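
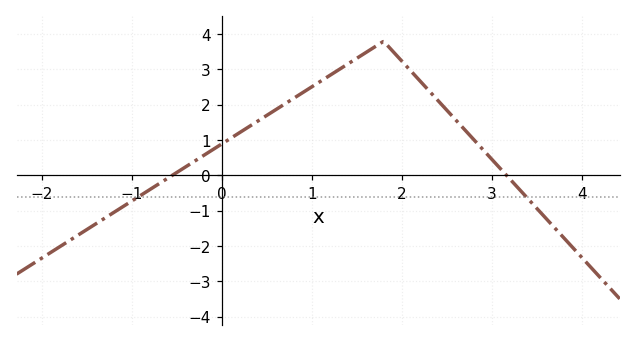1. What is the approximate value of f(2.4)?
2.1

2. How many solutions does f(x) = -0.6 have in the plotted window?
2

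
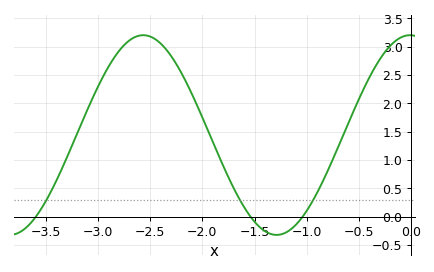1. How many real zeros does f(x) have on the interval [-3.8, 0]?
3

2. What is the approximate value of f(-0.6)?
1.66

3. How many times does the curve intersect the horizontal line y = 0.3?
3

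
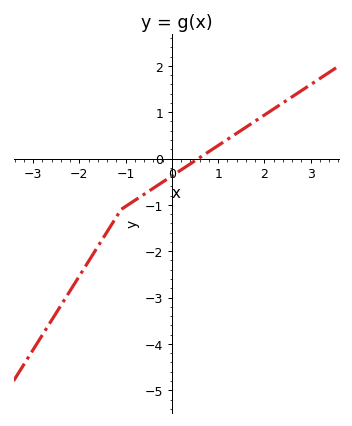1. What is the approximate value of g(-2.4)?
-3.2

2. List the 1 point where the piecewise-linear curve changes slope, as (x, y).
(-1.1, -1.1)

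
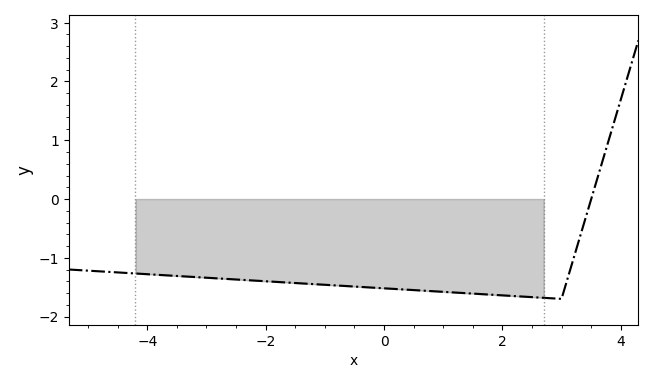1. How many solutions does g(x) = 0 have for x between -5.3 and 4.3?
1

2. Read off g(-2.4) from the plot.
-1.4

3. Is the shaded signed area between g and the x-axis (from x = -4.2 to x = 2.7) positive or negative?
negative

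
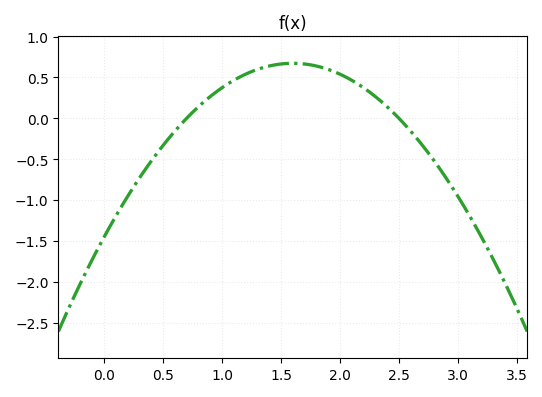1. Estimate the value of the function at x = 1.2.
0.55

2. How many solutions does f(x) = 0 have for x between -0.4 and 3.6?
2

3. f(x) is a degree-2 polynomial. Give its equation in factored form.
y = -0.83(x - 0.7)(x - 2.5)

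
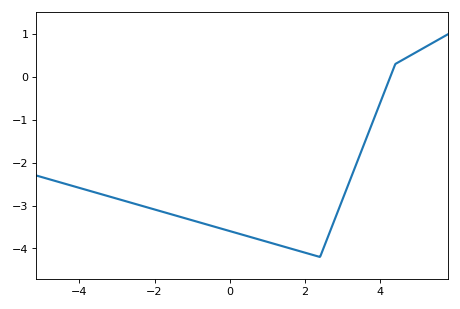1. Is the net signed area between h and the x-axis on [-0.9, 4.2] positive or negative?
negative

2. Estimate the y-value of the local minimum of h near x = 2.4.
-4.2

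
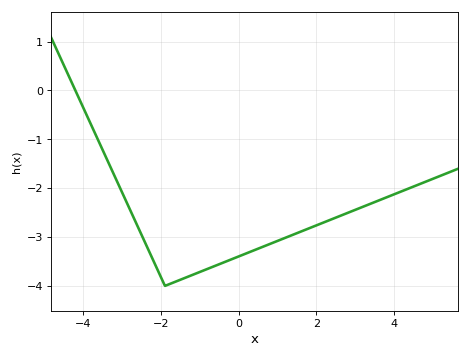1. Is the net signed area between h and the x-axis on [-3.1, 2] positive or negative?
negative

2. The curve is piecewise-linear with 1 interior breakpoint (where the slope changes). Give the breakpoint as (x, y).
(-1.9, -4)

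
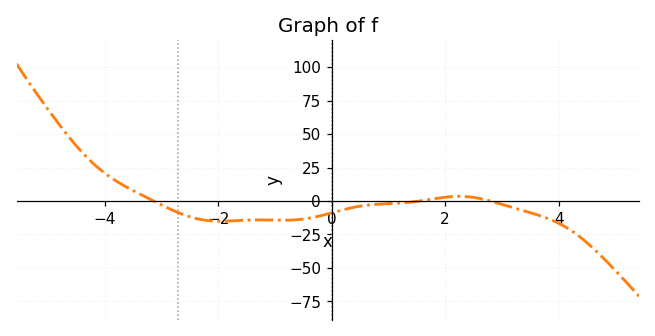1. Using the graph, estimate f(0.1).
-7.68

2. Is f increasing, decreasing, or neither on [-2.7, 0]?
neither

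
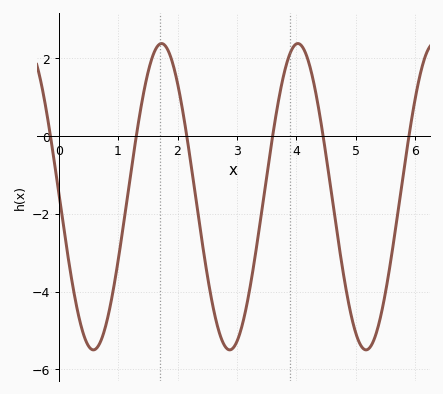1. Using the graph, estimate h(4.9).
-4.4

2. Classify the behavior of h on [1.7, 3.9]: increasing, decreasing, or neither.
neither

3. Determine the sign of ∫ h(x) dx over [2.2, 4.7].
negative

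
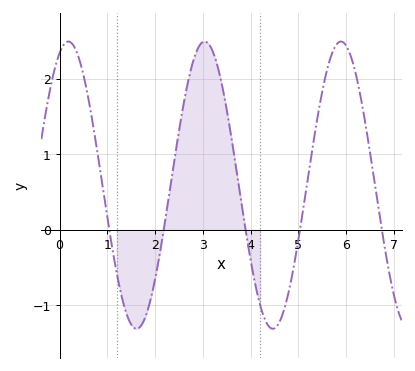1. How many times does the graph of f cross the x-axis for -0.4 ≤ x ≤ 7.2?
5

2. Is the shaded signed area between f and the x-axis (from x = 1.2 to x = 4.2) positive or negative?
positive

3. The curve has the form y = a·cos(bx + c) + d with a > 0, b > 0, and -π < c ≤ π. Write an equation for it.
y = 1.9cos(2.2x - 0.402) + 0.59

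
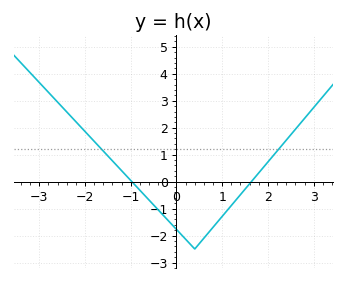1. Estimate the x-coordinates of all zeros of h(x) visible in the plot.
-0.976, 1.64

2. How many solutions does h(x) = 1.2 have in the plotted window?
2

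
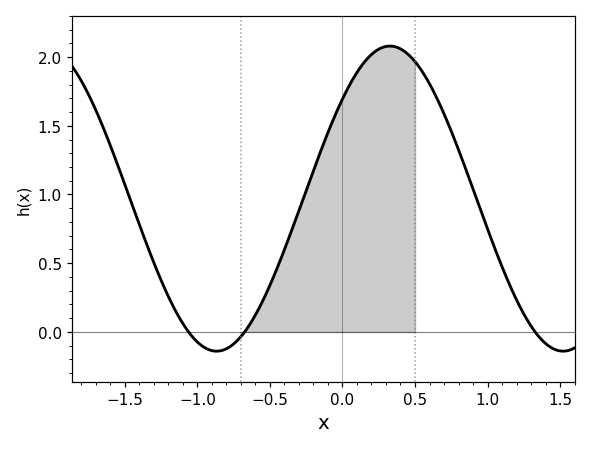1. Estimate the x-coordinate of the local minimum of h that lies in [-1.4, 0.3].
-0.867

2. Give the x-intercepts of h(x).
-1.06, -0.675, 1.33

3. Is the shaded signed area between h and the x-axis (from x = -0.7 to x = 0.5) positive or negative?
positive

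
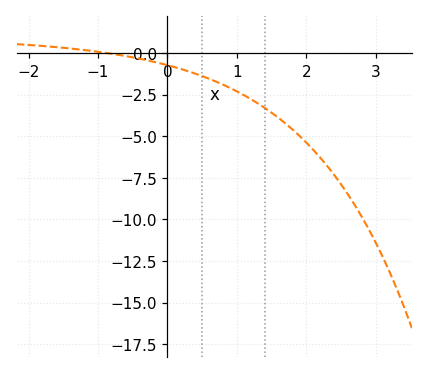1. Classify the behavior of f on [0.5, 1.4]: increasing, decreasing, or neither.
decreasing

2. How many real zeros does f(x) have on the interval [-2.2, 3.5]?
1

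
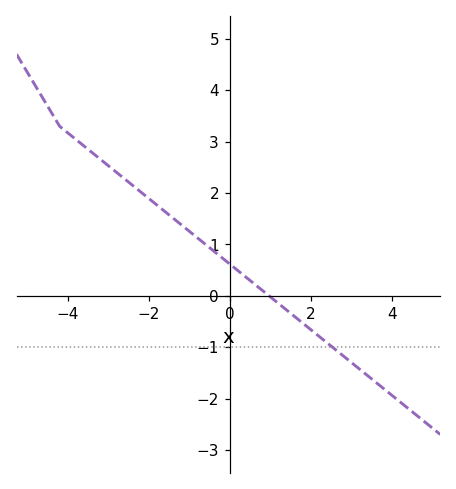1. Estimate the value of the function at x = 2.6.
-1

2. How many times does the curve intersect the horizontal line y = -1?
1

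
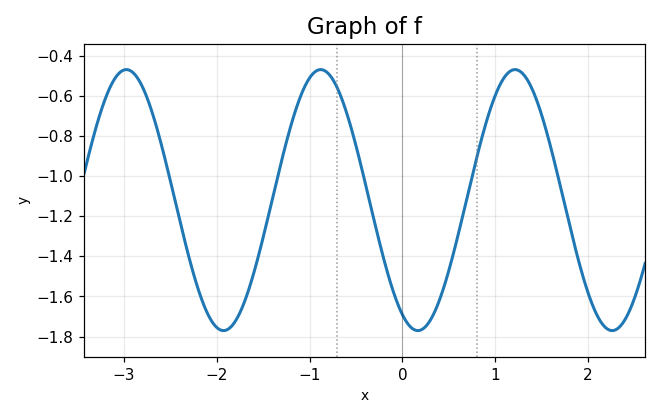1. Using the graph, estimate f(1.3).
-0.492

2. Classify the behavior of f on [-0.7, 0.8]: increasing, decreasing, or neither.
neither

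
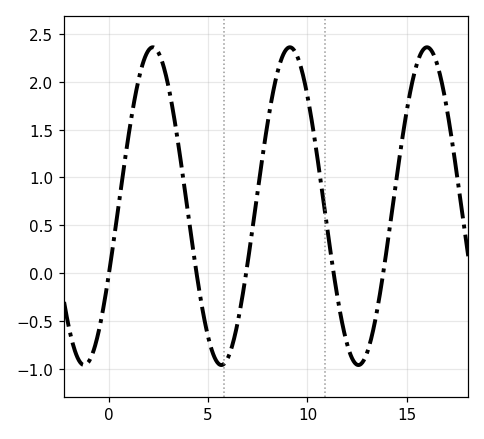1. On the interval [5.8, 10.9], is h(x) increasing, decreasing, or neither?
neither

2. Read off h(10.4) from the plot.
1.35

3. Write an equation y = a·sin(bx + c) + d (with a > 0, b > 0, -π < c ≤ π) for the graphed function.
y = 1.66sin(0.91x - 0.44) + 0.7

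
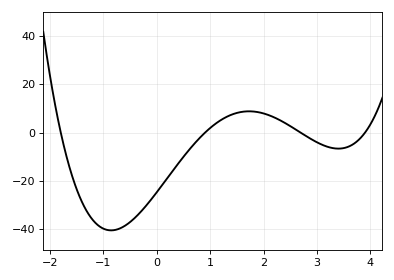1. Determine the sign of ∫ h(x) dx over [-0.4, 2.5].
negative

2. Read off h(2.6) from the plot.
1.4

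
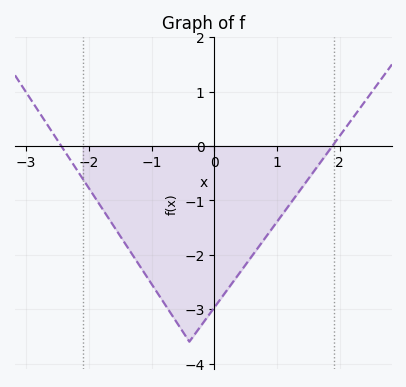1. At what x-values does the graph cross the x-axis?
-2.44, 1.88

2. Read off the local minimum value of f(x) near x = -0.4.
-3.6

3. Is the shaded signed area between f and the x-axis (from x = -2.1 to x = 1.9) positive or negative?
negative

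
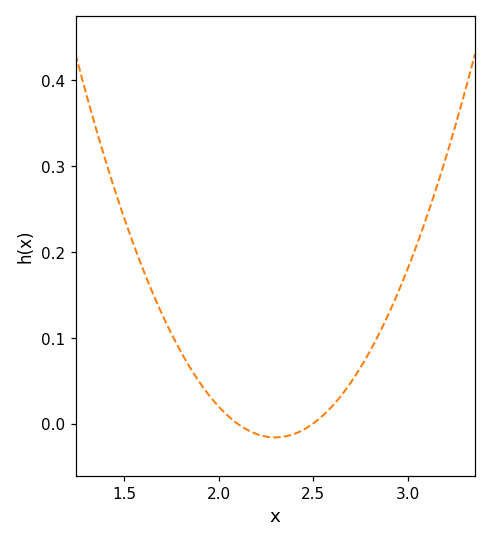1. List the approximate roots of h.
2.1, 2.5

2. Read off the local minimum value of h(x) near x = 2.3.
-0.016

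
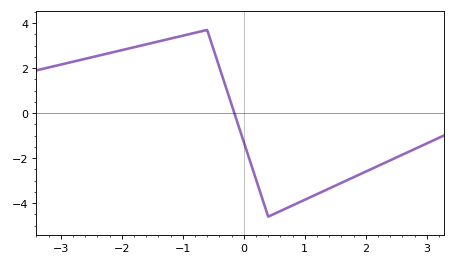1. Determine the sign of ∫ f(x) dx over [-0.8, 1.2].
negative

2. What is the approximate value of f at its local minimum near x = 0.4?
-4.6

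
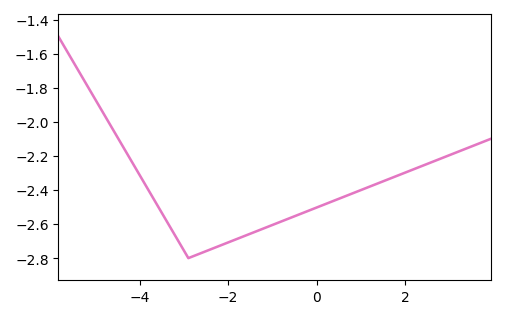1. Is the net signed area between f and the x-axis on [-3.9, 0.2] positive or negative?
negative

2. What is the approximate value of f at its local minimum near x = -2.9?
-2.8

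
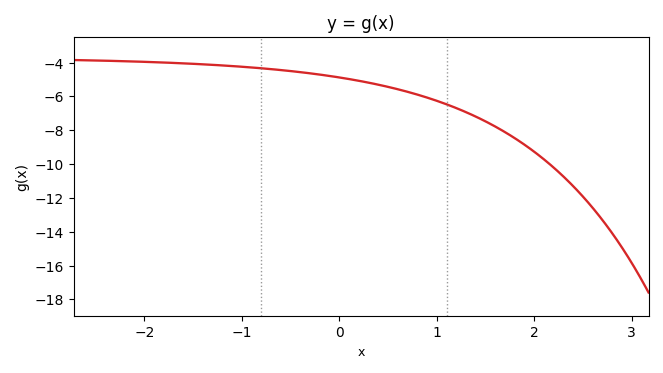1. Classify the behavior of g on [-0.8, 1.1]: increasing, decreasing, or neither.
decreasing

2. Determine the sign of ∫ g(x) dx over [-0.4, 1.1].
negative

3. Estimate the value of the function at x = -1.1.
-4.2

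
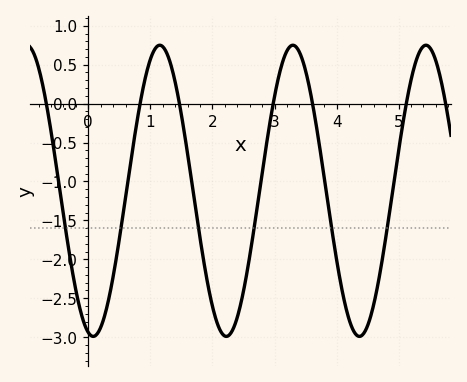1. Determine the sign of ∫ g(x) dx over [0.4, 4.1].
negative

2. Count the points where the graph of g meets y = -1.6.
6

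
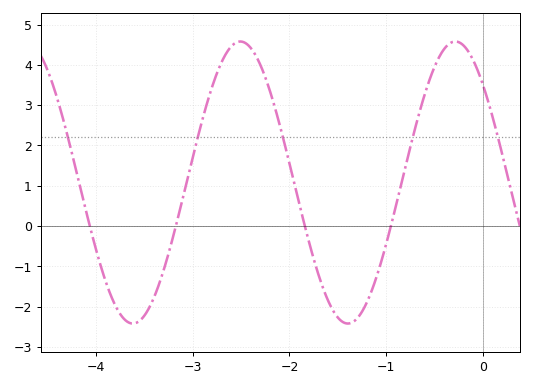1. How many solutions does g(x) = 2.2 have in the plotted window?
5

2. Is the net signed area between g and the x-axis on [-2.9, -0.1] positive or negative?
positive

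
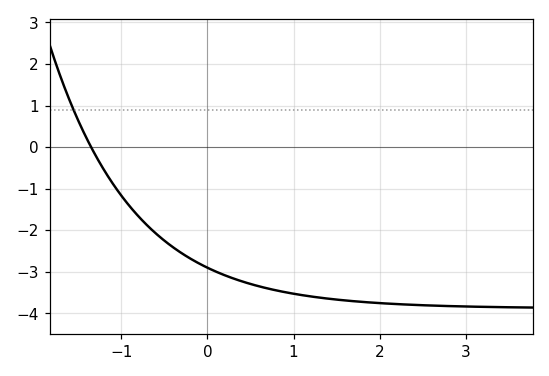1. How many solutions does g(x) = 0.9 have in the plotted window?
1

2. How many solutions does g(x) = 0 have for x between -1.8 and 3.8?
1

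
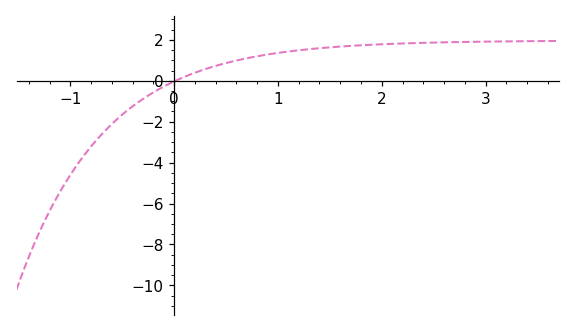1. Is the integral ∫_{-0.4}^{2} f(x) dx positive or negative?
positive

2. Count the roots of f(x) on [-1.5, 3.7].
1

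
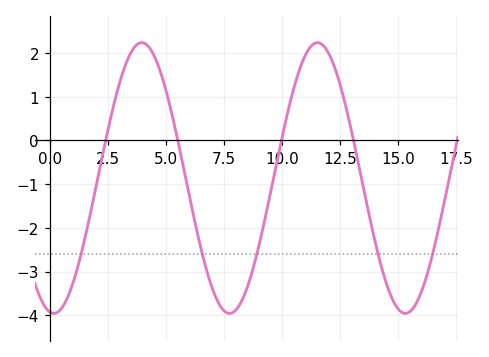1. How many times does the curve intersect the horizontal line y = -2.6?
5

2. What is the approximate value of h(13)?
0.217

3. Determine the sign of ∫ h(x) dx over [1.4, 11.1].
negative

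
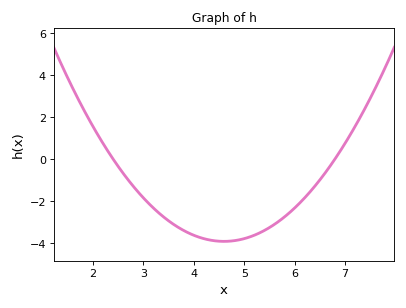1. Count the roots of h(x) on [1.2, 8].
2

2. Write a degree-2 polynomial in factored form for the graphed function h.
y = 0.81(x - 2.4)(x - 6.8)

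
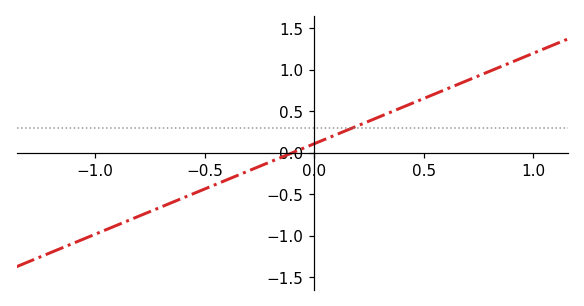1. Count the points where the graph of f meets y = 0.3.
1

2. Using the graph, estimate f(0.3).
0.436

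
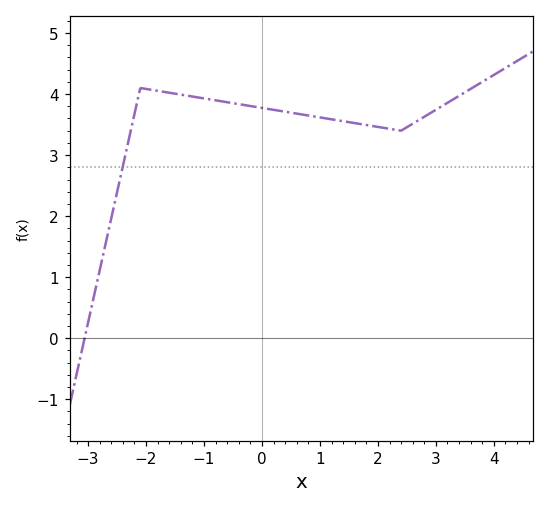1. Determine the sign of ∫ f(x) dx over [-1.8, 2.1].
positive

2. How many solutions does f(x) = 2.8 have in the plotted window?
1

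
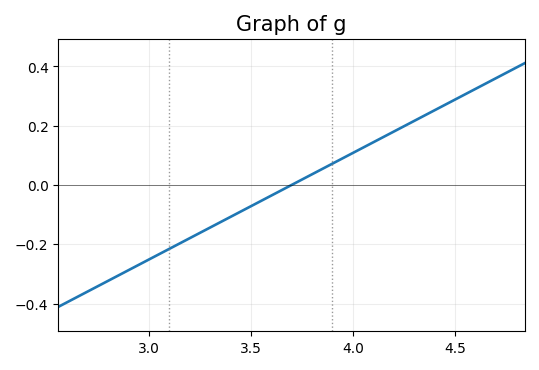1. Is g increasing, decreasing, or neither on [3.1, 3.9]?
increasing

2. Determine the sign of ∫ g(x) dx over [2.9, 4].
negative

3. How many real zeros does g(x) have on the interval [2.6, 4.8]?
1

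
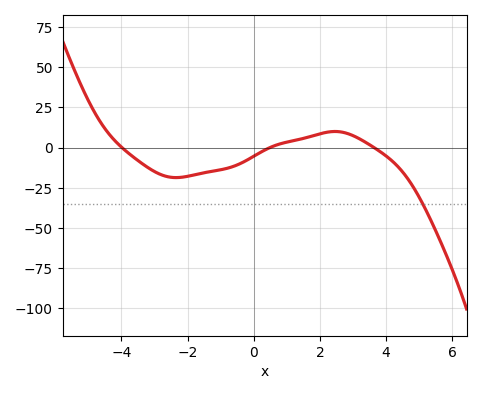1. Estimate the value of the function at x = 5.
-32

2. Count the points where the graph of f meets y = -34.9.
1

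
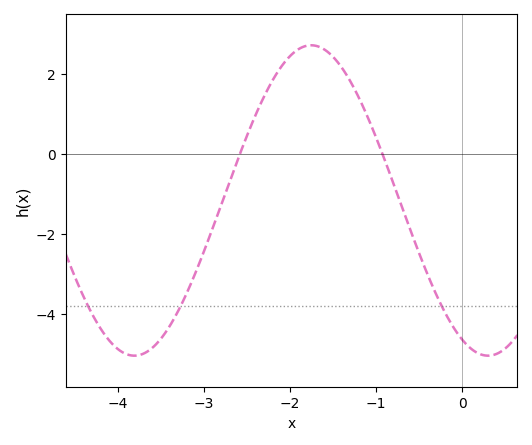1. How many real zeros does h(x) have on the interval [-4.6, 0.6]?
2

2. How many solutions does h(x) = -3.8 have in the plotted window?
3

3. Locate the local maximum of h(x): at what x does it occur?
-1.8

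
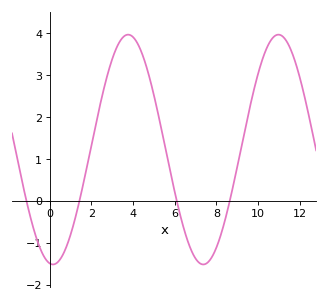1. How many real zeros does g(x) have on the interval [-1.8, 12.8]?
4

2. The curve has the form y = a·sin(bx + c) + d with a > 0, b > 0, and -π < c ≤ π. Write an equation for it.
y = 2.74sin(0.87x - 1.7) + 1.23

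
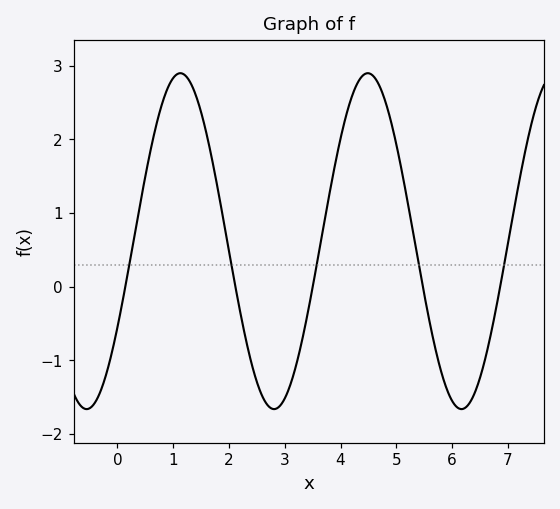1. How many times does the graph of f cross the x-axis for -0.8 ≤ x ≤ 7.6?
5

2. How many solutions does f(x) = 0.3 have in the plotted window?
5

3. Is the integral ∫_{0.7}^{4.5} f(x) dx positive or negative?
positive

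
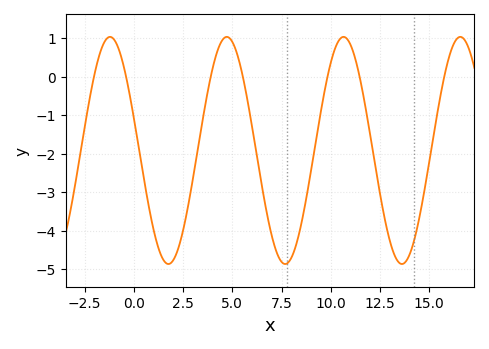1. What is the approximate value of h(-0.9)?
0.875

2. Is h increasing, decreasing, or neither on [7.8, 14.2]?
neither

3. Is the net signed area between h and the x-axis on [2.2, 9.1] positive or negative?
negative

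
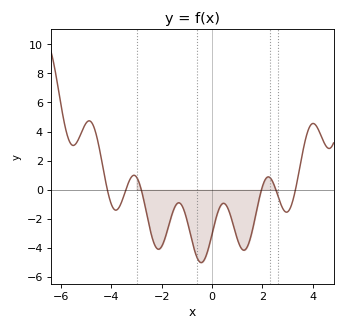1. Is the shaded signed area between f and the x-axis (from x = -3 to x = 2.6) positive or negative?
negative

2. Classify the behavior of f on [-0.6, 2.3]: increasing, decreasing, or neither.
neither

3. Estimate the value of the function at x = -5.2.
3.89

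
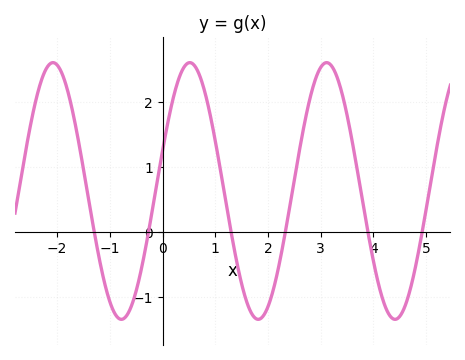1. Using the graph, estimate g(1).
1.4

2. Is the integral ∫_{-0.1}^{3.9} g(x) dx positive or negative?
positive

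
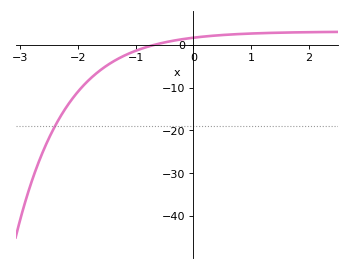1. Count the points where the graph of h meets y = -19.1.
1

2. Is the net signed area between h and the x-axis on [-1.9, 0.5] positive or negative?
negative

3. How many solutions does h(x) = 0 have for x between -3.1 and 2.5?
1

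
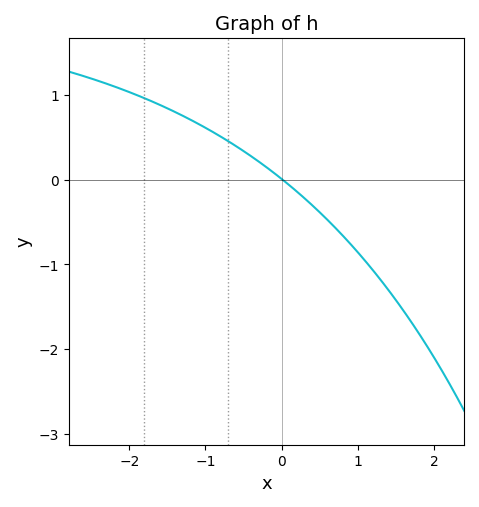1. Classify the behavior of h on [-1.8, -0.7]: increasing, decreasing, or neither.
decreasing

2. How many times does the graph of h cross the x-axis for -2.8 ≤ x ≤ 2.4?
1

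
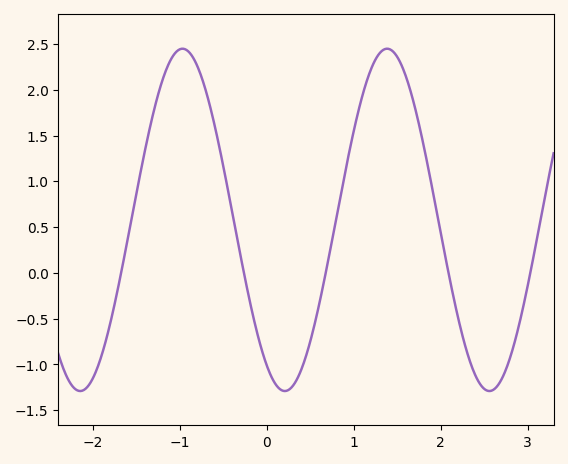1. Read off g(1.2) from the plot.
2.23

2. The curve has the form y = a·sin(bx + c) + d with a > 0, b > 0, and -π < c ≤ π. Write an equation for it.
y = 1.87sin(2.67x - 2.12) + 0.58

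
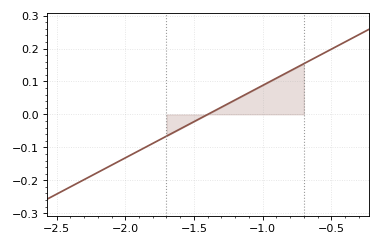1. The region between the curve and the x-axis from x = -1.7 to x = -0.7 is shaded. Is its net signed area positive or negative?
positive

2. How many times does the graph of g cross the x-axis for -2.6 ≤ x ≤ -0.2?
1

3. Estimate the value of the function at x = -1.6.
-0.04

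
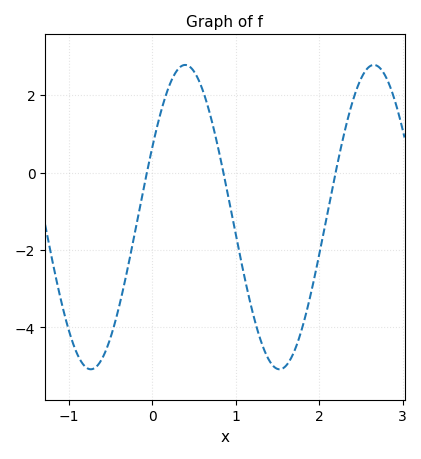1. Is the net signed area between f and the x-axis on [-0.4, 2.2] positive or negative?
negative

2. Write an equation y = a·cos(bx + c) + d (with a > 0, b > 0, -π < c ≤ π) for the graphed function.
y = 3.93cos(2.78x - 1.1) - 1.15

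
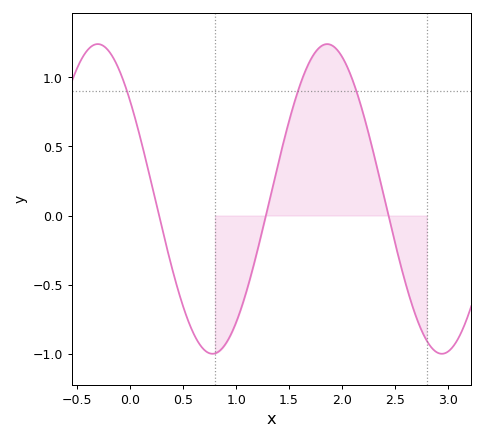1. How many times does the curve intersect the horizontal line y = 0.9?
3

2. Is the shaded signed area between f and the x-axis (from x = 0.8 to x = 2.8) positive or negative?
positive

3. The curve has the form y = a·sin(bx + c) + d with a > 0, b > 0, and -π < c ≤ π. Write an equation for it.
y = 1.12sin(2.9x + 2.46) + 0.12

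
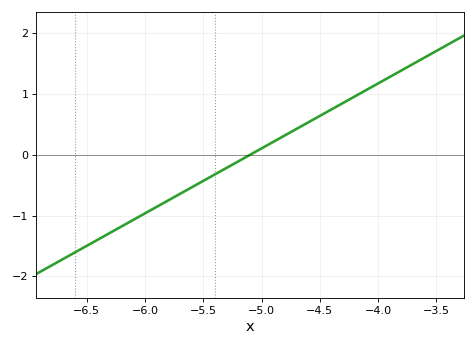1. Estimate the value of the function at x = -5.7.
-0.642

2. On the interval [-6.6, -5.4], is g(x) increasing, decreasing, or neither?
increasing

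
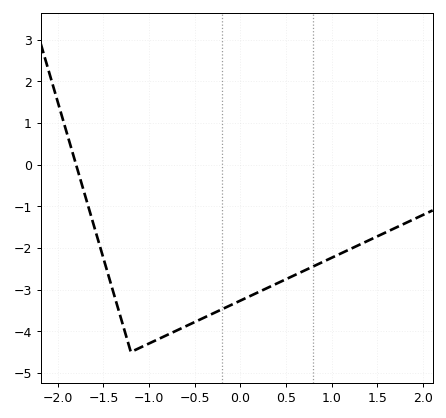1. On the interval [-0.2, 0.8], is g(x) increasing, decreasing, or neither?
increasing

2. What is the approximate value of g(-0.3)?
-3.57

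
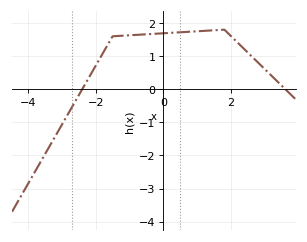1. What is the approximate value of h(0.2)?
1.7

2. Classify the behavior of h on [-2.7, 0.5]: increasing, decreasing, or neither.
increasing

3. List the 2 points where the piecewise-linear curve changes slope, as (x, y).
(-1.5, 1.6); (1.8, 1.8)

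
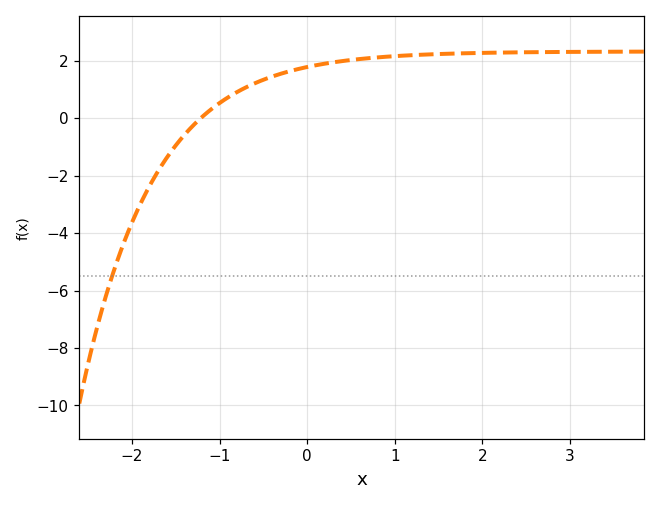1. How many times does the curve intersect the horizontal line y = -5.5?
1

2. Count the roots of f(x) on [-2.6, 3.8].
1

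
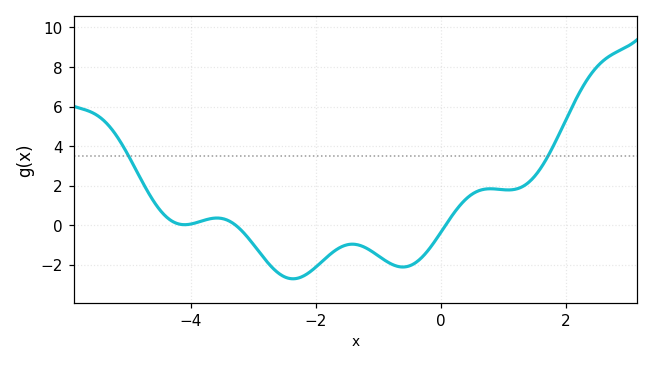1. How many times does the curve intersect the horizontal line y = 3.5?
2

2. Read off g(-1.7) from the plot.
-1.4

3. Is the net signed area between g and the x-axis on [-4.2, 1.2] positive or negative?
negative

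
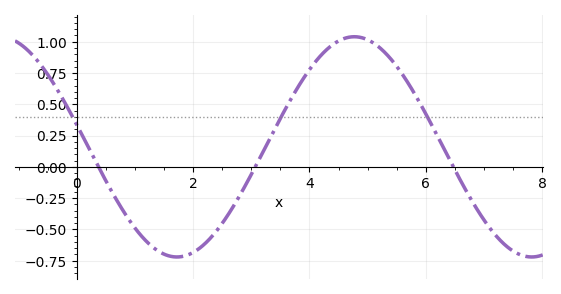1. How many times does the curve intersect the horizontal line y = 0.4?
3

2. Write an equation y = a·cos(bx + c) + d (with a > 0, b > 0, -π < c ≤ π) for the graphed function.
y = 0.88cos(1x + 1.4) + 0.16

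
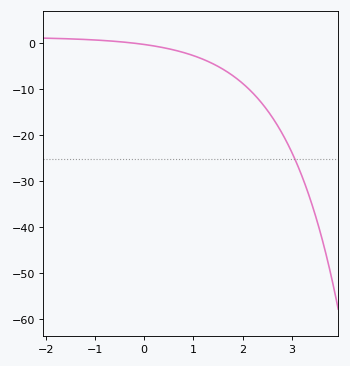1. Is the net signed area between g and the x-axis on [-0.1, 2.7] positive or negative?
negative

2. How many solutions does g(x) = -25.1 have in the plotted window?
1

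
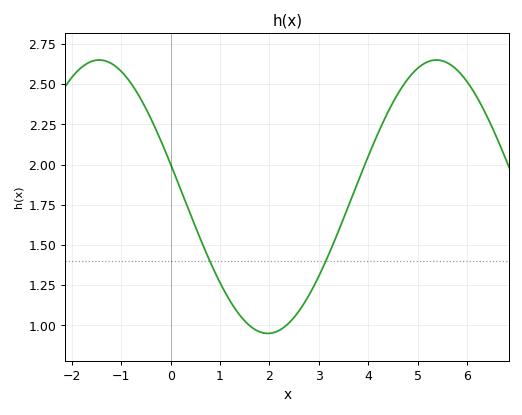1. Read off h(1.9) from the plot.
0.96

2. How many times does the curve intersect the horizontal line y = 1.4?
2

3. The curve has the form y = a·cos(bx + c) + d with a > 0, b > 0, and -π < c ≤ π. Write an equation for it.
y = 0.85cos(0.92x + 1.3) + 1.8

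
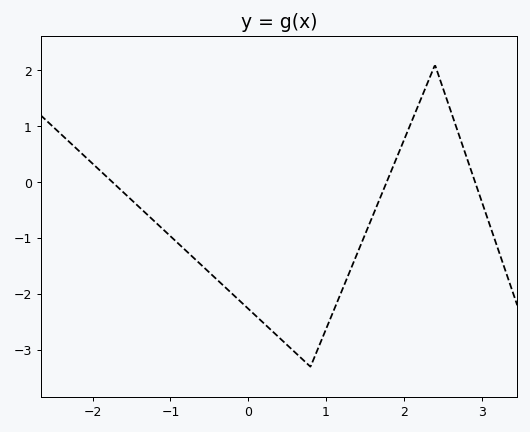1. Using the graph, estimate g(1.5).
-0.9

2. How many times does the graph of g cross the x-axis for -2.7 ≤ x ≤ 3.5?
3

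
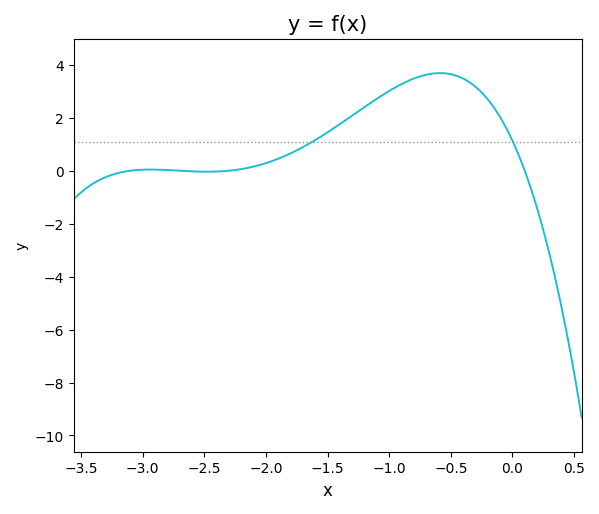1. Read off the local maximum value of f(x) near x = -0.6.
3.69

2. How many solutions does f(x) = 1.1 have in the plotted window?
2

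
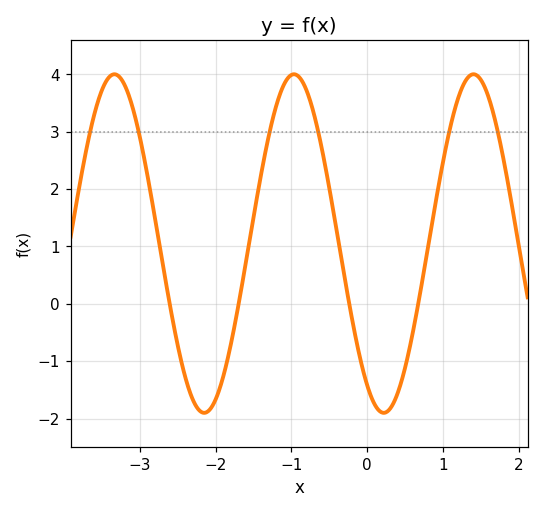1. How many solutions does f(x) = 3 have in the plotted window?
6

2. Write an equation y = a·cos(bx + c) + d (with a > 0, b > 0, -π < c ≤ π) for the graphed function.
y = 2.95cos(2.65x + 2.56) + 1.05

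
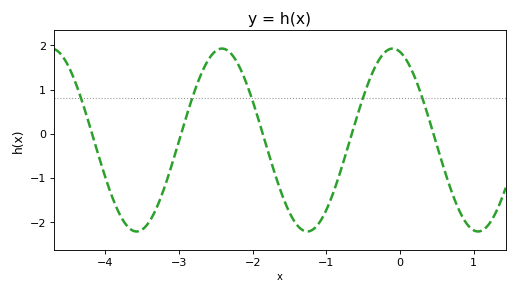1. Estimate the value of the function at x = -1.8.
-0.4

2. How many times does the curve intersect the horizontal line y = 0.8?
5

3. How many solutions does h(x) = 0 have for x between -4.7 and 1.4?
5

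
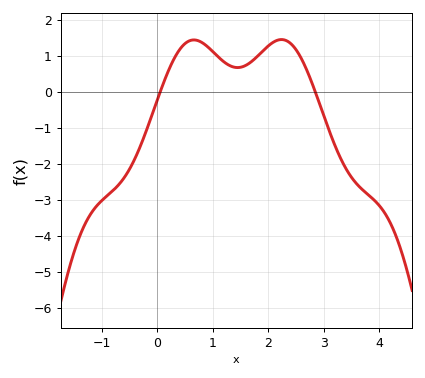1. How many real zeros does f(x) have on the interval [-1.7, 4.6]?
2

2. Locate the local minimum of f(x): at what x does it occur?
1.4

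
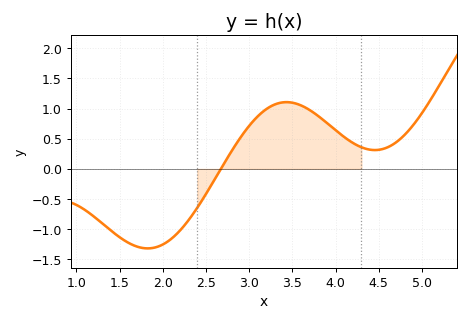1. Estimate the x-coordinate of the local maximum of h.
3.4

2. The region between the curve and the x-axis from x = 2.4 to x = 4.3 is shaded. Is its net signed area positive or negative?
positive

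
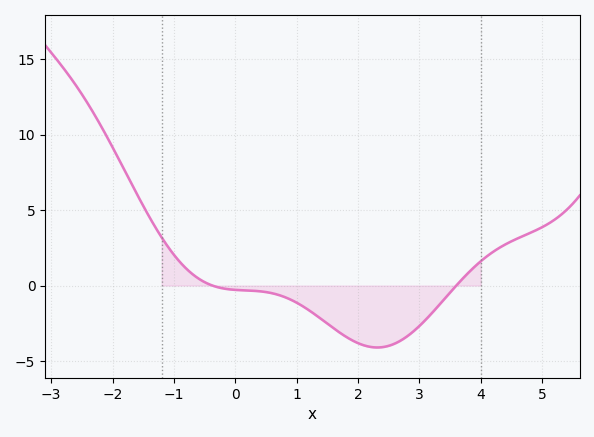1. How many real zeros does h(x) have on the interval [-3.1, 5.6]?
2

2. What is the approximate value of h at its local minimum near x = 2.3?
-4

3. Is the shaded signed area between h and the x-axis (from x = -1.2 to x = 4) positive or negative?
negative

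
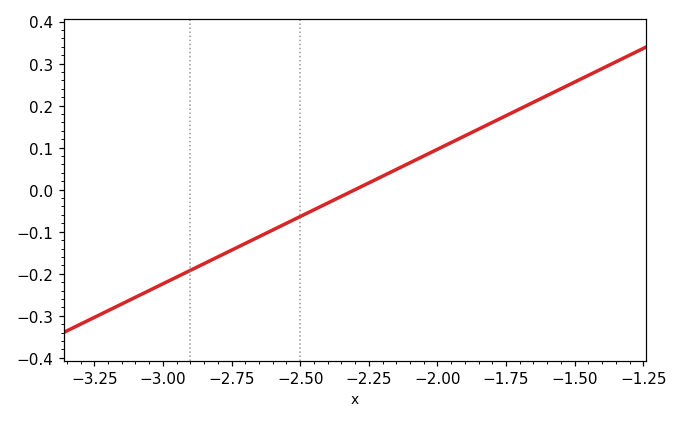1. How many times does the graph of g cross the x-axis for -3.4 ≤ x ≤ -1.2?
1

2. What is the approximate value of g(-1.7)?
0.19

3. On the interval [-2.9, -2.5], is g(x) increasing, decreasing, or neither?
increasing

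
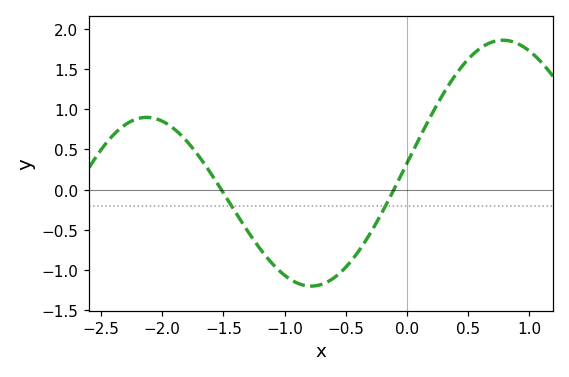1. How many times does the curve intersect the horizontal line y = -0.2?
2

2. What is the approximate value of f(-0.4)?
-0.8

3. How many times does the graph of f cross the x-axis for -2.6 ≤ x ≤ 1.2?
2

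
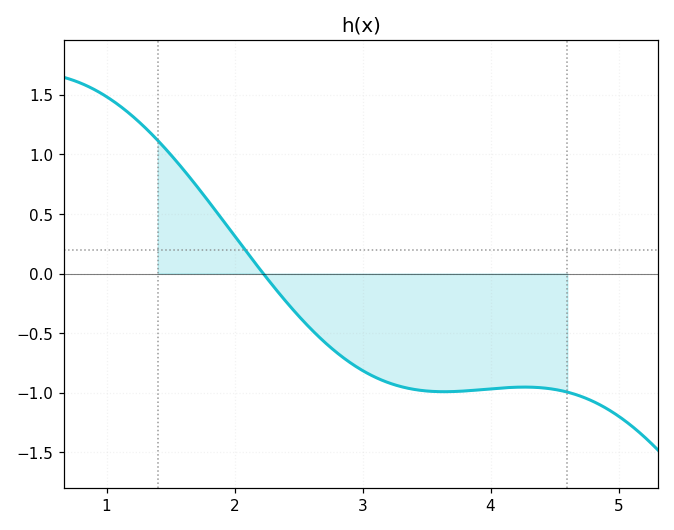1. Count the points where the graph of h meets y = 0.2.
1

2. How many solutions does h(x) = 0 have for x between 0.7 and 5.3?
1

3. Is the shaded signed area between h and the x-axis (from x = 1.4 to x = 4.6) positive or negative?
negative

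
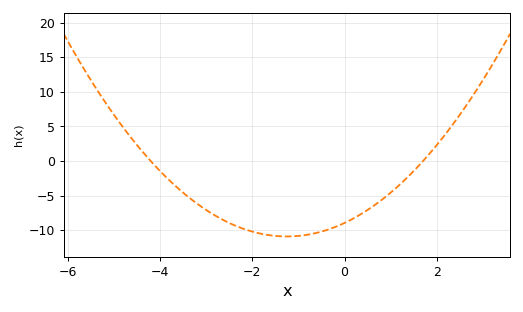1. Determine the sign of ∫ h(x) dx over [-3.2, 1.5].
negative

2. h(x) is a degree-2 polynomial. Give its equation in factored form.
y = 1.25(x + 4.2)(x - 1.7)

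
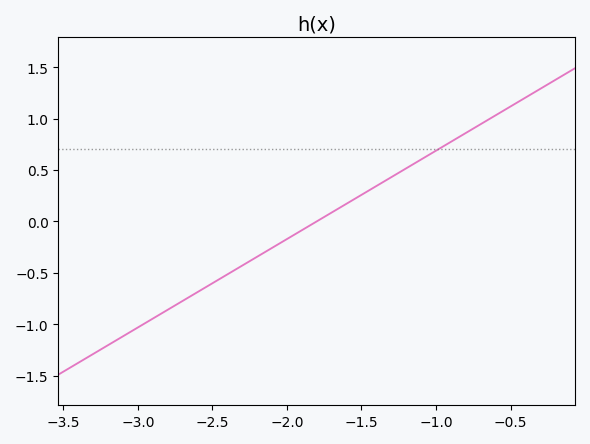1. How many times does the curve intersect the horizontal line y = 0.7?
1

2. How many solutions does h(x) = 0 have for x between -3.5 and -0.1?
1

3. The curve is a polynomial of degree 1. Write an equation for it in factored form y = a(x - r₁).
y = 0.86(x + 1.8)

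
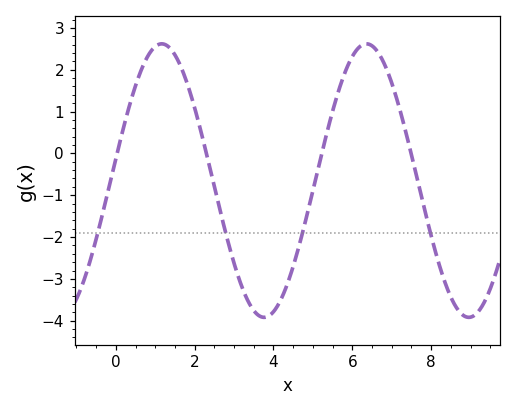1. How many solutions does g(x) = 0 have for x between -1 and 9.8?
4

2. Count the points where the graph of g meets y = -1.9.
4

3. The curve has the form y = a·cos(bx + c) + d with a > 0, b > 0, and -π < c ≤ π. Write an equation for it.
y = 3.27cos(1.21x - 1.41) - 0.65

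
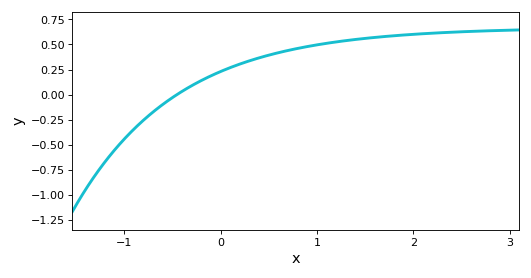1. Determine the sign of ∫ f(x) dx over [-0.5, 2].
positive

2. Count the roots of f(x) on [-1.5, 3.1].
1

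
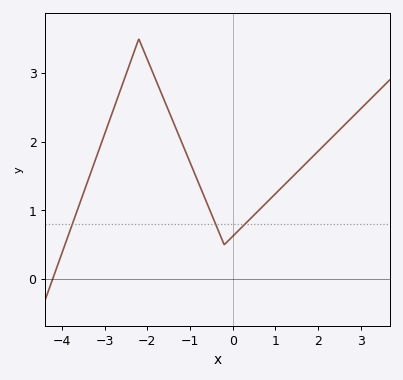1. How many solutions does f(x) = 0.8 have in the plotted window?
3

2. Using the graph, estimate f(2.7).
2.3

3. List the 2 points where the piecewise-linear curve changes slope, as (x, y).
(-2.2, 3.5); (-0.2, 0.5)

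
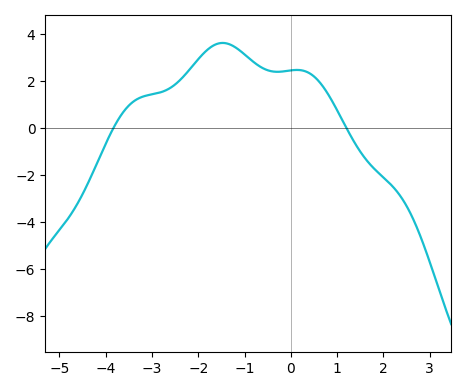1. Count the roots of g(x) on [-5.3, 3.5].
2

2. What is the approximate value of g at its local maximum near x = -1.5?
3.6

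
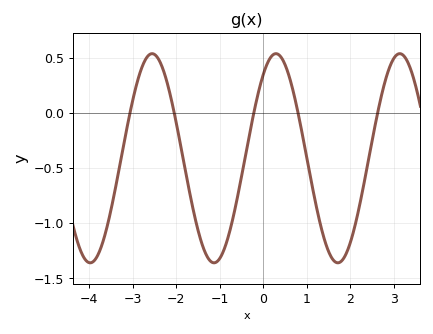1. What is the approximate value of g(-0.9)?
-1.24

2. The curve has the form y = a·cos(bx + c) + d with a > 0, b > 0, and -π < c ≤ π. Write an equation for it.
y = 0.95cos(2.21x - 0.642) - 0.41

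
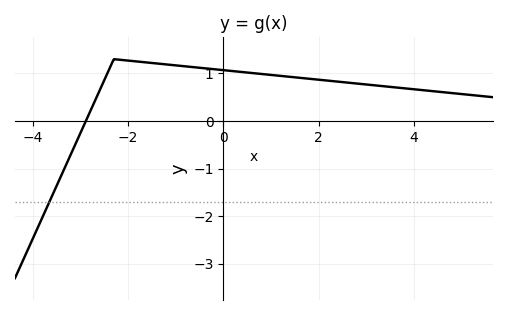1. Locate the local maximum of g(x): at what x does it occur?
-2.3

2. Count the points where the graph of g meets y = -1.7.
1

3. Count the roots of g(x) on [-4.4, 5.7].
1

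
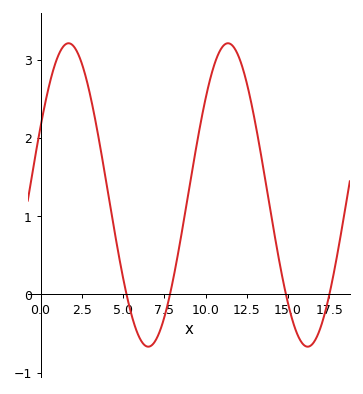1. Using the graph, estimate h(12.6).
2.61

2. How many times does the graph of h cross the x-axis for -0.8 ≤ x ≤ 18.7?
4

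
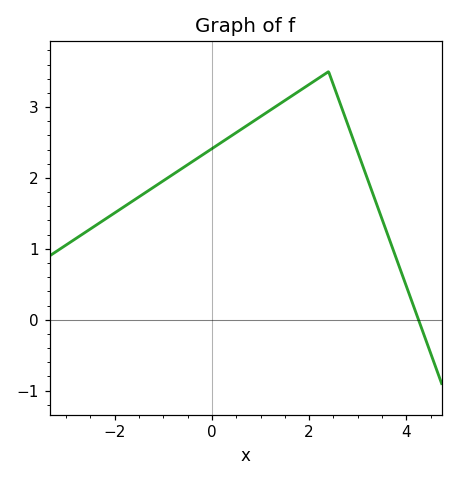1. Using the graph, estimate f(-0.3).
2.3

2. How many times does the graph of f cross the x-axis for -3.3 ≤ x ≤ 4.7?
1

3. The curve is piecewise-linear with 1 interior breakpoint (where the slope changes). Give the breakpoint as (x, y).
(2.4, 3.5)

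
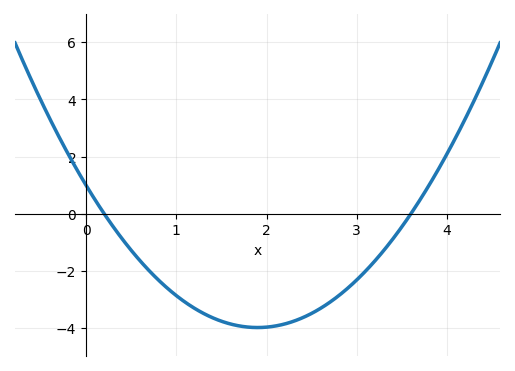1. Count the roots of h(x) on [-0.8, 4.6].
2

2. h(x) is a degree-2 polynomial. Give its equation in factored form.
y = 1.38(x - 0.2)(x - 3.6)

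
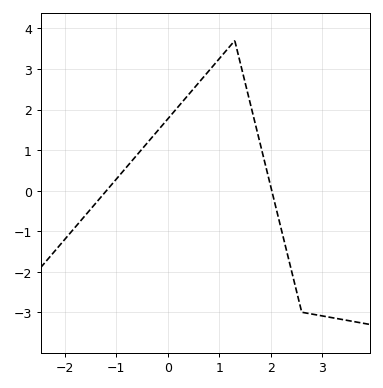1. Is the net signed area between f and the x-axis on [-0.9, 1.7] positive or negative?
positive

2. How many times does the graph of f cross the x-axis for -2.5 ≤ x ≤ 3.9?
2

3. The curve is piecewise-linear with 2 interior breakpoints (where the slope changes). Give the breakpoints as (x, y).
(1.3, 3.7); (2.6, -3)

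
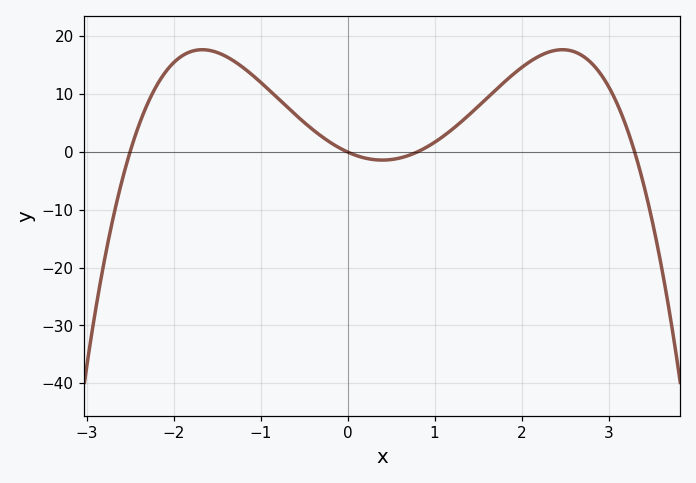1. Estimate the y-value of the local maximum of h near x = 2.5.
18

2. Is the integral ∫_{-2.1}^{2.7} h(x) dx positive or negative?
positive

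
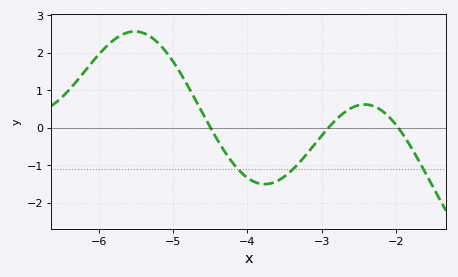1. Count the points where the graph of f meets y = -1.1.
3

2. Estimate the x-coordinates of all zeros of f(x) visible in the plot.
-4.5, -2.9, -2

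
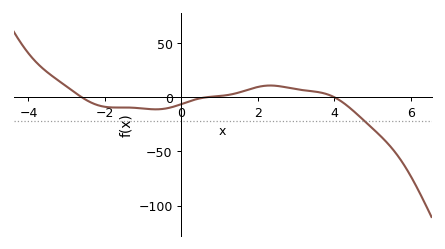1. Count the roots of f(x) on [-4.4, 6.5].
3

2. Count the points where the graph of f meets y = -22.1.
1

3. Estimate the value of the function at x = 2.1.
10.1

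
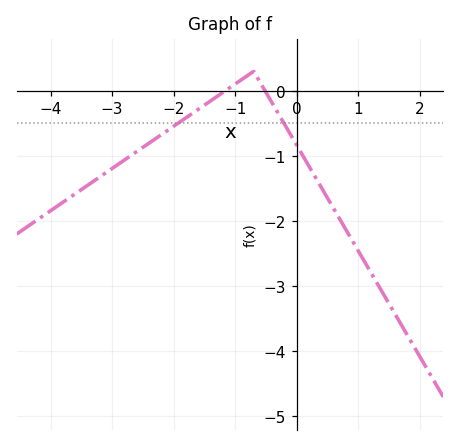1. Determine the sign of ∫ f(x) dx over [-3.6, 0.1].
negative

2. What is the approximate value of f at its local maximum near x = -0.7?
0.299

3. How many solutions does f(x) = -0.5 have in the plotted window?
2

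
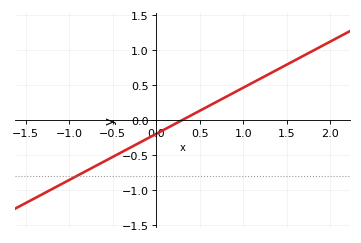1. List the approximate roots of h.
0.3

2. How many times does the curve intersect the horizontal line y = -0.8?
1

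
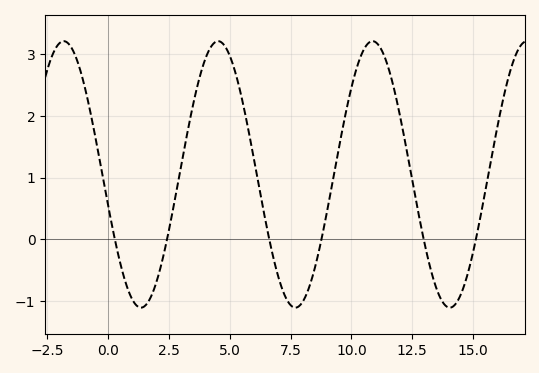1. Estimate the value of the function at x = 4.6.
3.2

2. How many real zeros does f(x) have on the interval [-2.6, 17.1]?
6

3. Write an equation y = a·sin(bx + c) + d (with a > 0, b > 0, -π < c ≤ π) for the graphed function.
y = 2.15sin(0.99x - 2.9) + 1.05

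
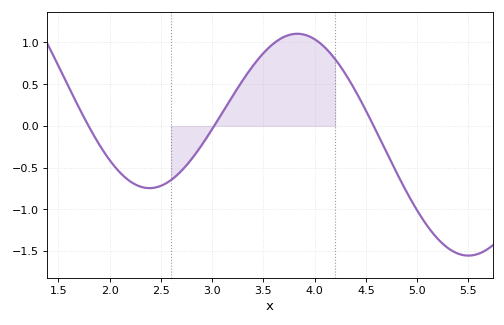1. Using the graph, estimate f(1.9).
-0.224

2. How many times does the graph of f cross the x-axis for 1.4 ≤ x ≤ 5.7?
3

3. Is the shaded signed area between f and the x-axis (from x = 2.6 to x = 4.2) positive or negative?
positive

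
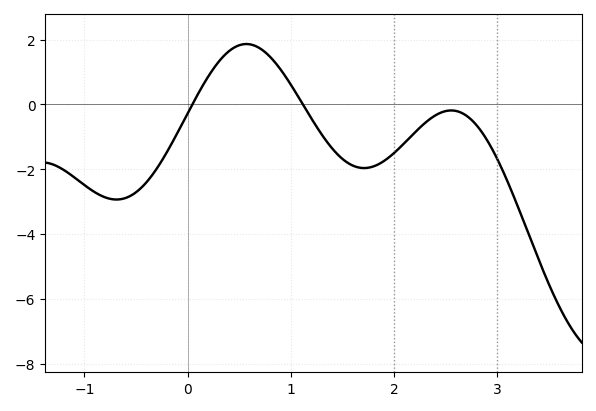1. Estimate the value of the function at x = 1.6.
-1.8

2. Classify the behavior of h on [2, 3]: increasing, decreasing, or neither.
neither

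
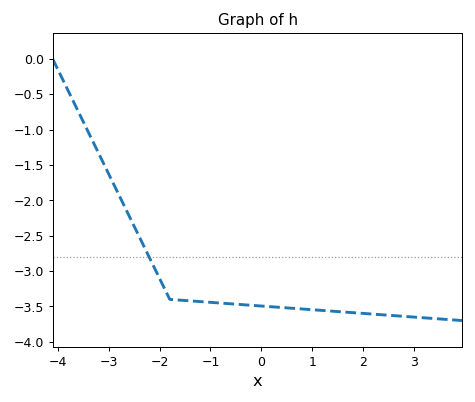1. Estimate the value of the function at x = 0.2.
-3.5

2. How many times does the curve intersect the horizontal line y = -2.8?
1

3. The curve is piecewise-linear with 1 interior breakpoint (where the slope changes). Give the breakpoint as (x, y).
(-1.8, -3.4)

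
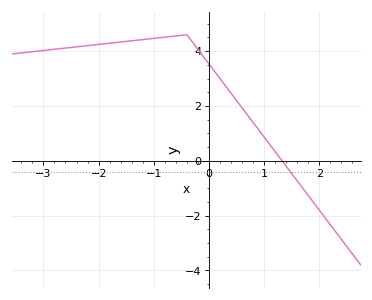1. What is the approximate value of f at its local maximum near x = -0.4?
4.6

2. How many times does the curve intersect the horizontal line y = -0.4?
1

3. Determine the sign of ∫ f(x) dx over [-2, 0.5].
positive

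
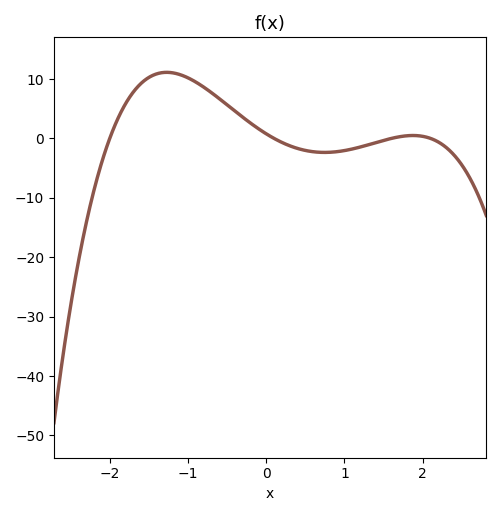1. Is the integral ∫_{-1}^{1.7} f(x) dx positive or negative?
positive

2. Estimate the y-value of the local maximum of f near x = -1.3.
11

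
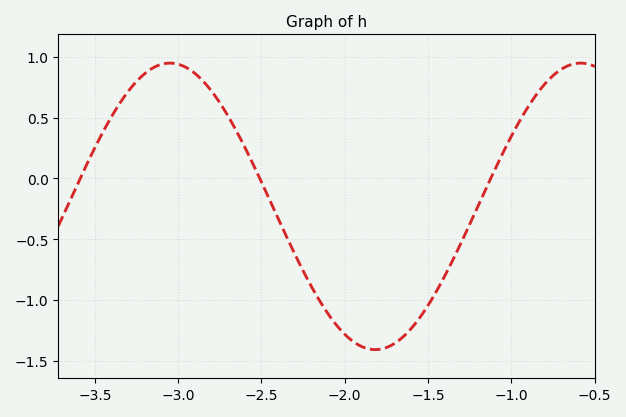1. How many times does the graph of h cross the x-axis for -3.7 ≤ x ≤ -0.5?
3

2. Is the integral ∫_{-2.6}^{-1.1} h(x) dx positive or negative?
negative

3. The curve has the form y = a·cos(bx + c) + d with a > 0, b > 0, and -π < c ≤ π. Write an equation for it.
y = 1.18cos(2.5x + 1.5) - 0.23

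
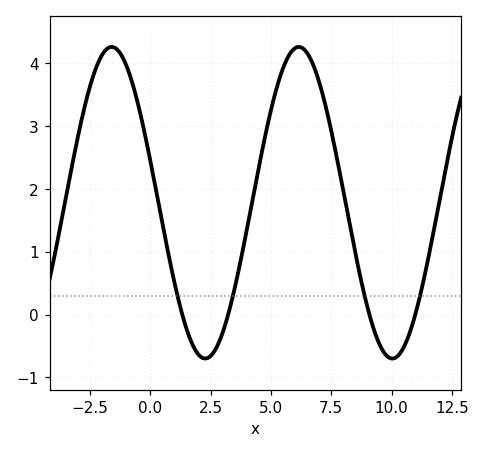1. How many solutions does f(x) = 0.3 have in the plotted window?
4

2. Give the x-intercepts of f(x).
1.32, 3.23, 9.08, 11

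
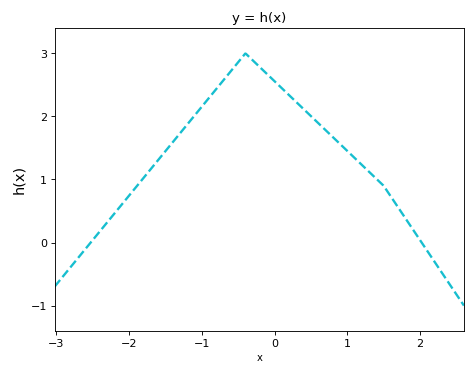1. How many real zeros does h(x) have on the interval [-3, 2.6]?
2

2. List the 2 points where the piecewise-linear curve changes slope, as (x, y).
(-0.4, 3); (1.5, 0.9)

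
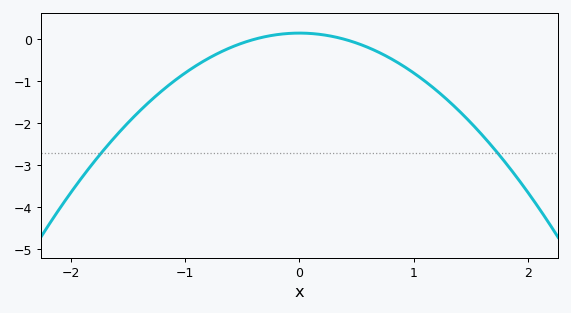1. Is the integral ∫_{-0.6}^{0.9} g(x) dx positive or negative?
negative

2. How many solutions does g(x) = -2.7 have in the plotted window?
2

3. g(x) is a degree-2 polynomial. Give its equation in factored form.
y = -0.95(x + 0.4)(x - 0.4)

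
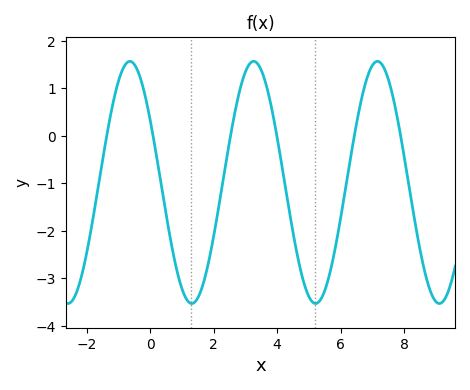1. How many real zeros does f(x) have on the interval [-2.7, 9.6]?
6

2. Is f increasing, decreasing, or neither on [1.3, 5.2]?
neither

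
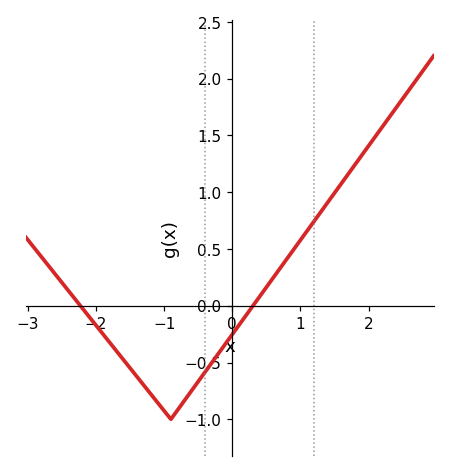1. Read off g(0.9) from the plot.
0.5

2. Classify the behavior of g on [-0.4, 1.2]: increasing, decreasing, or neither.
increasing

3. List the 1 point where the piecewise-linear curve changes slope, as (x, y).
(-0.9, -1)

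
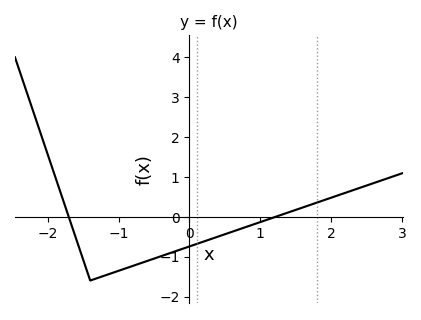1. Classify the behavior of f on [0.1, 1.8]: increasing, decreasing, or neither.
increasing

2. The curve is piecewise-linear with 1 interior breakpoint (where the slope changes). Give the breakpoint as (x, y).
(-1.4, -1.6)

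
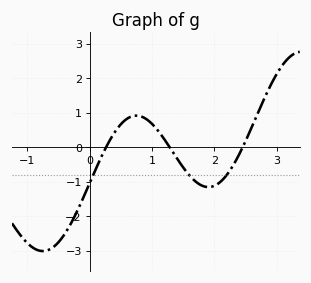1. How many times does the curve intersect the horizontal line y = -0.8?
3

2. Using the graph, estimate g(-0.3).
-2.2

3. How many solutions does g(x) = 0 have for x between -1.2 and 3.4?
3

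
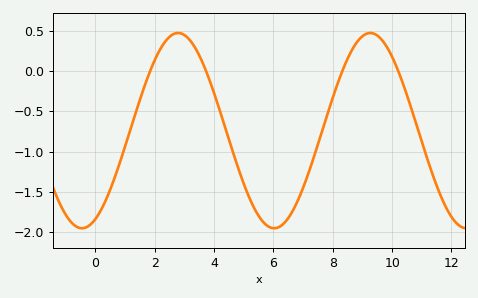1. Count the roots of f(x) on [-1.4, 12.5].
4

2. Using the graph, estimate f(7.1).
-1.35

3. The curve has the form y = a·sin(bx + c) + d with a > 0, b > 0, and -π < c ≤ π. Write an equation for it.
y = 1.21sin(0.97x - 1.13) - 0.74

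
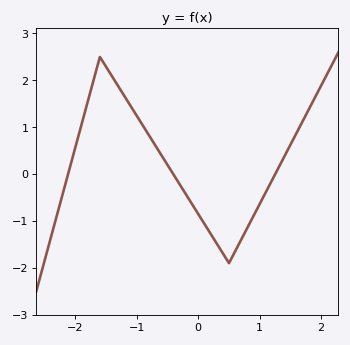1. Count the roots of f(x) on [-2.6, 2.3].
3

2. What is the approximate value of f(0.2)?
-1.27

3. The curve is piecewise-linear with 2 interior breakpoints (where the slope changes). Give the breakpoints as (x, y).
(-1.6, 2.5); (0.5, -1.9)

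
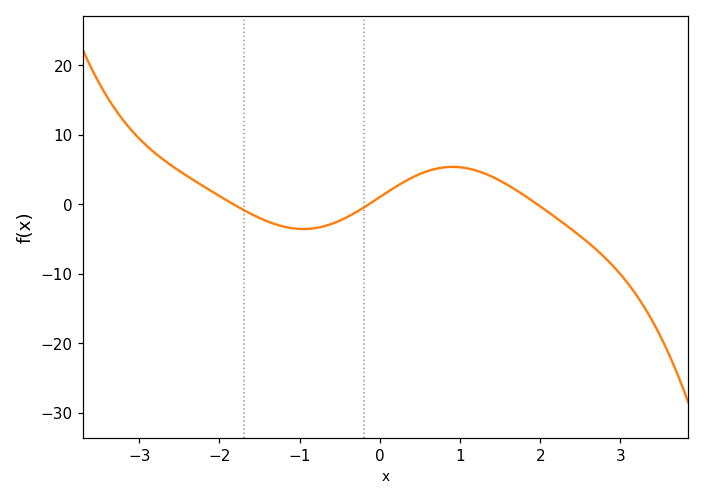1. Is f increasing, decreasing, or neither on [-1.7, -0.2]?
neither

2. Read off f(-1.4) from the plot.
-2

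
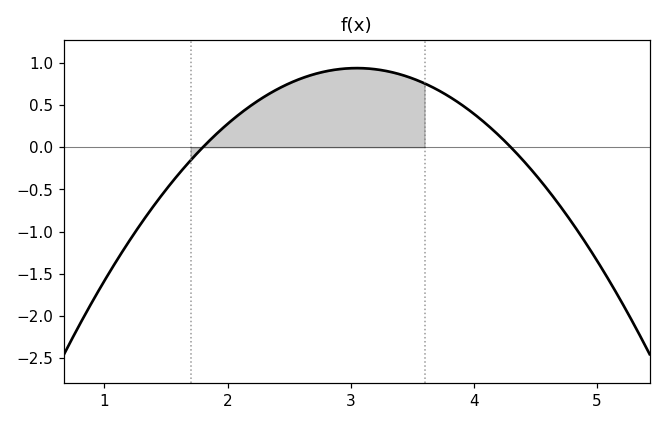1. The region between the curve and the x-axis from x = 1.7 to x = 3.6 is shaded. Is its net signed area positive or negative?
positive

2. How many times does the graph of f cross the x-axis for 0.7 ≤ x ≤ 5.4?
2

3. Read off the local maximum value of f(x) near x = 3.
0.937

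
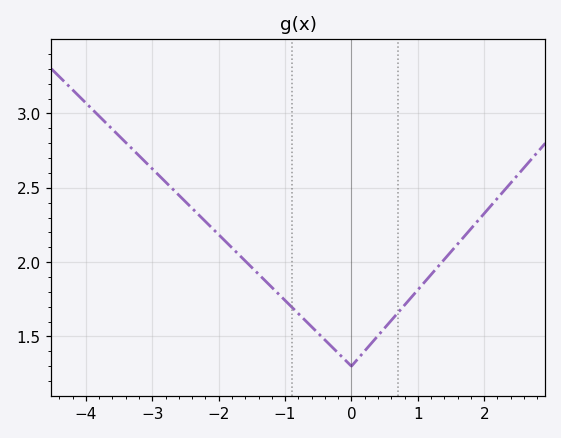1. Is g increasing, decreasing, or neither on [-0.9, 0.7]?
neither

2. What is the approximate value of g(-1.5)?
1.95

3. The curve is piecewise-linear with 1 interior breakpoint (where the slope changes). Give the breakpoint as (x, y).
(0, 1.3)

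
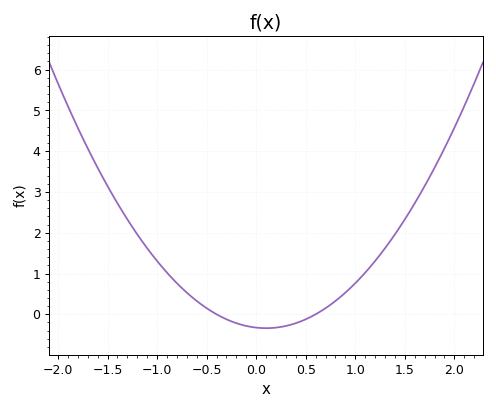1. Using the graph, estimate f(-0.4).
0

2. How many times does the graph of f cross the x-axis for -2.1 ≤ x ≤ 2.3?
2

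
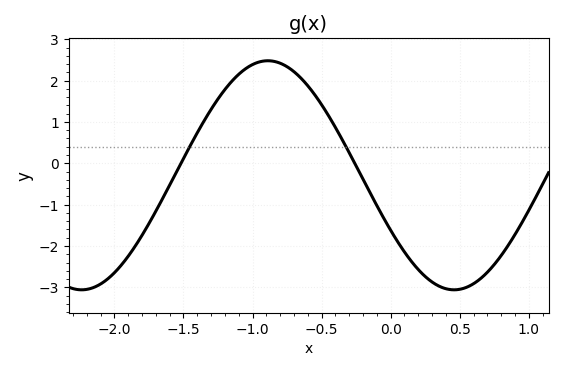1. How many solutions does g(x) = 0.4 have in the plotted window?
2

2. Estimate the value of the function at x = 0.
-1.62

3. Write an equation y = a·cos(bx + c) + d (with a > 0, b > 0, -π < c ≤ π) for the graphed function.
y = 2.77cos(2.33x + 2.07) - 0.29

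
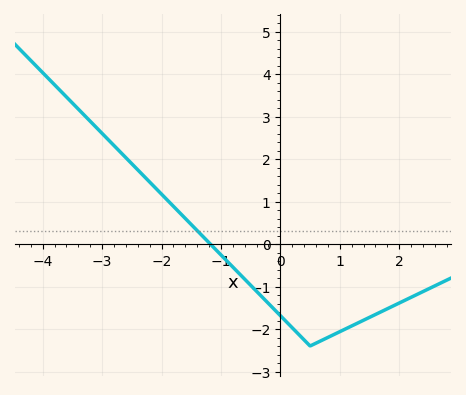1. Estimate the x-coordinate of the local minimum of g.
0.502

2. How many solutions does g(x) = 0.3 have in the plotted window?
1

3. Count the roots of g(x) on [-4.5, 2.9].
1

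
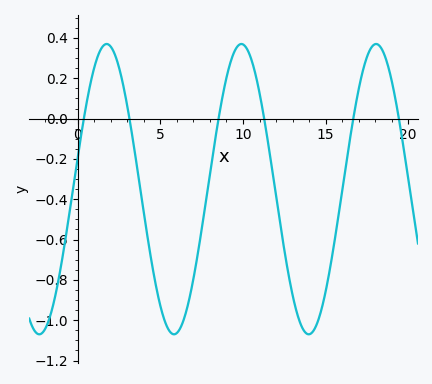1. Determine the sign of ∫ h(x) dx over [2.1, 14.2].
negative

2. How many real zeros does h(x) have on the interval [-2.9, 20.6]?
6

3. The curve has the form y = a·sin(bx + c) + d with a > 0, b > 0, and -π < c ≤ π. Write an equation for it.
y = 0.72sin(0.77x + 0.23) - 0.35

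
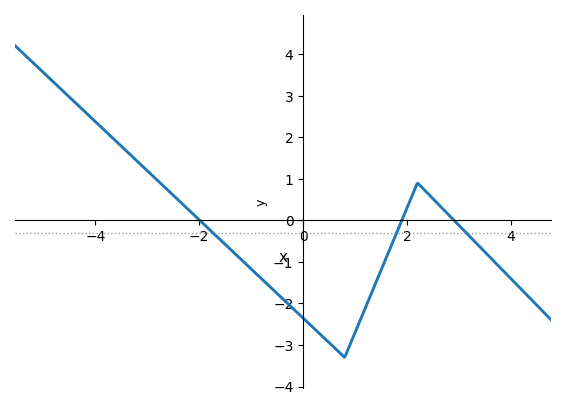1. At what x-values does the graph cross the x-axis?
-2, 1.8, 3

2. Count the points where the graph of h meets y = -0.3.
3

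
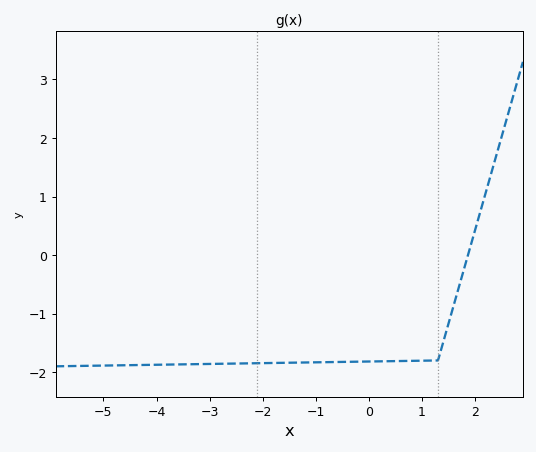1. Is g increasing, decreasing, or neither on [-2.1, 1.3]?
increasing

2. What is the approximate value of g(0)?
-1.8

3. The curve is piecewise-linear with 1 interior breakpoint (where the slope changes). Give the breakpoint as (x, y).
(1.3, -1.8)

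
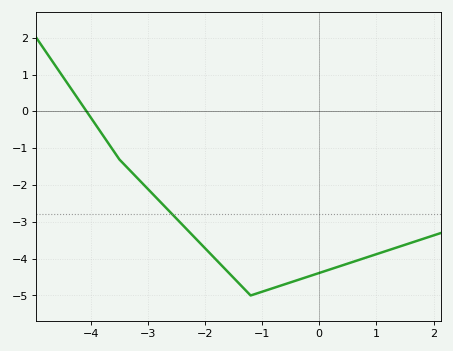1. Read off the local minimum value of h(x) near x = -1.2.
-5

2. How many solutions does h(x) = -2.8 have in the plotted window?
1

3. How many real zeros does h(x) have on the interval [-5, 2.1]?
1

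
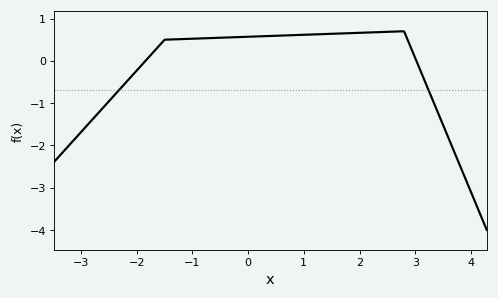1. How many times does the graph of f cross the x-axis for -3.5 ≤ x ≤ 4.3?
2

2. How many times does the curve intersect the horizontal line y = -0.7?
2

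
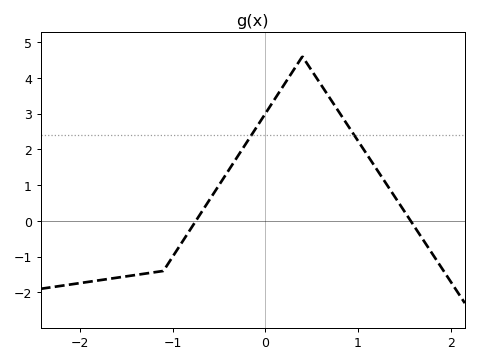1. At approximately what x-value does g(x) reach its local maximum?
0.4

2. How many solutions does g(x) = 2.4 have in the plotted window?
2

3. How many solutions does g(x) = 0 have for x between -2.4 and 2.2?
2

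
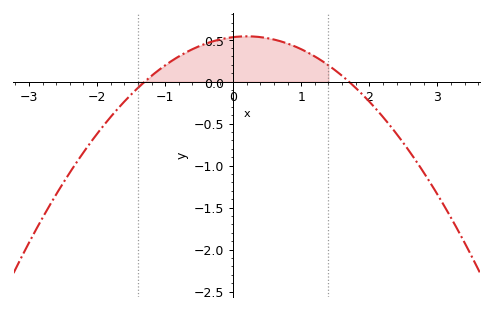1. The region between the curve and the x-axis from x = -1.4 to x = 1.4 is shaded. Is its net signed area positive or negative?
positive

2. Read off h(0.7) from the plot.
0.5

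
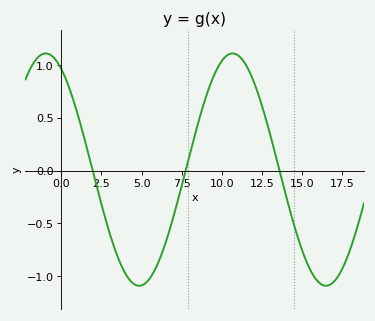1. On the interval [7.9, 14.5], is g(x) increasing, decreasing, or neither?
neither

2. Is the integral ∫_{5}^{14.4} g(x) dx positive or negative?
positive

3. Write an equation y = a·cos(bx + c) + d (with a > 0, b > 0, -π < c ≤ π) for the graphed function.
y = 1.1cos(0.54x + 0.522) + 0.01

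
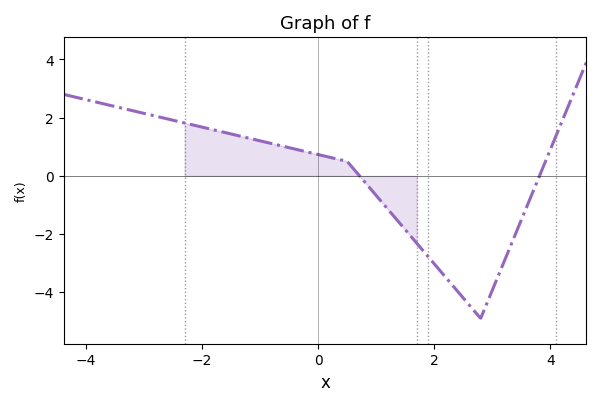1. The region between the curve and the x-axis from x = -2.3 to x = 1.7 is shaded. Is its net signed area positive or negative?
positive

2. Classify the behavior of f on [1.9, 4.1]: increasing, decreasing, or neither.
neither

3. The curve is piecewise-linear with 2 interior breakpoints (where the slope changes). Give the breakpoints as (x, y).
(0.5, 0.5); (2.8, -4.9)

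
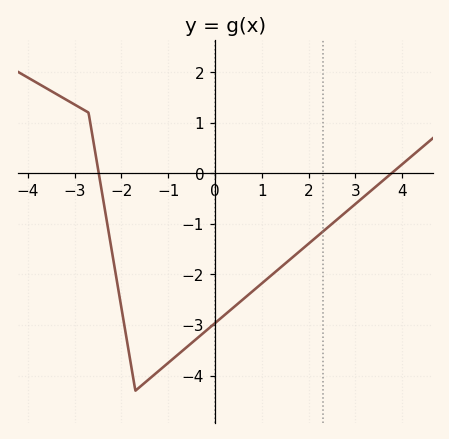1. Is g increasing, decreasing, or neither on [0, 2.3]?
increasing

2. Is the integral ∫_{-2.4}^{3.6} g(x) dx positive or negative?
negative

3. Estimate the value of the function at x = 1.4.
-1.9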